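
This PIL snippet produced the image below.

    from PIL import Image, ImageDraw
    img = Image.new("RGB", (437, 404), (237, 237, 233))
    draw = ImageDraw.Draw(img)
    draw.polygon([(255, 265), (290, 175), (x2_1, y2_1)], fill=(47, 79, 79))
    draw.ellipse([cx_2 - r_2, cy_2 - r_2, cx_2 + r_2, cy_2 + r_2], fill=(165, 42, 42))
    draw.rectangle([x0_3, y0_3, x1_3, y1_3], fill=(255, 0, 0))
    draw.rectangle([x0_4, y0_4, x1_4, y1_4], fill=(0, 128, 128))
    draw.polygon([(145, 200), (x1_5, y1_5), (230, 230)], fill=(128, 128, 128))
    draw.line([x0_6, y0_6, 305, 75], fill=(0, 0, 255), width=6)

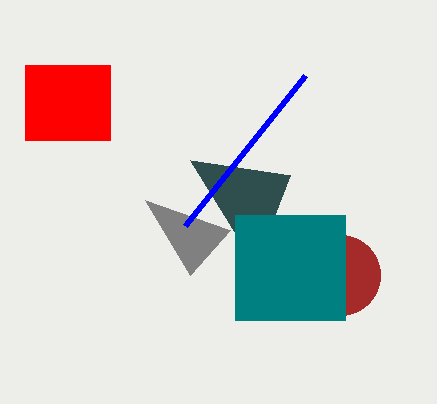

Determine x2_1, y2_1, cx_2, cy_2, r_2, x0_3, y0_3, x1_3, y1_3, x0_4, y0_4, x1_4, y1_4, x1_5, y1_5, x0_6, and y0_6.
x2_1 = 190; y2_1 = 160; cx_2 = 340; cy_2 = 275; r_2 = 40; x0_3 = 25; y0_3 = 65; x1_3 = 110; y1_3 = 140; x0_4 = 235; y0_4 = 215; x1_4 = 345; y1_4 = 320; x1_5 = 190; y1_5 = 275; x0_6 = 185; y0_6 = 225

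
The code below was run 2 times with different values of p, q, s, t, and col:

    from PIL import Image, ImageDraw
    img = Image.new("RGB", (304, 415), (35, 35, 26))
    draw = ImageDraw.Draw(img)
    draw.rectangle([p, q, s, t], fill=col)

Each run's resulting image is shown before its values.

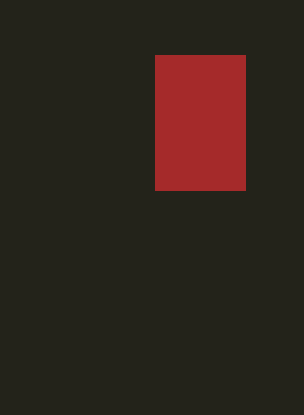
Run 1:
p = 155; q = 55; s = 245; t = 190; col = 'brown'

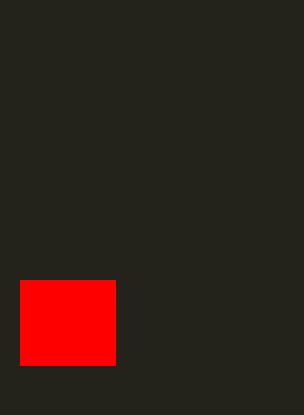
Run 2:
p = 20
q = 280
s = 115
t = 365
col = 'red'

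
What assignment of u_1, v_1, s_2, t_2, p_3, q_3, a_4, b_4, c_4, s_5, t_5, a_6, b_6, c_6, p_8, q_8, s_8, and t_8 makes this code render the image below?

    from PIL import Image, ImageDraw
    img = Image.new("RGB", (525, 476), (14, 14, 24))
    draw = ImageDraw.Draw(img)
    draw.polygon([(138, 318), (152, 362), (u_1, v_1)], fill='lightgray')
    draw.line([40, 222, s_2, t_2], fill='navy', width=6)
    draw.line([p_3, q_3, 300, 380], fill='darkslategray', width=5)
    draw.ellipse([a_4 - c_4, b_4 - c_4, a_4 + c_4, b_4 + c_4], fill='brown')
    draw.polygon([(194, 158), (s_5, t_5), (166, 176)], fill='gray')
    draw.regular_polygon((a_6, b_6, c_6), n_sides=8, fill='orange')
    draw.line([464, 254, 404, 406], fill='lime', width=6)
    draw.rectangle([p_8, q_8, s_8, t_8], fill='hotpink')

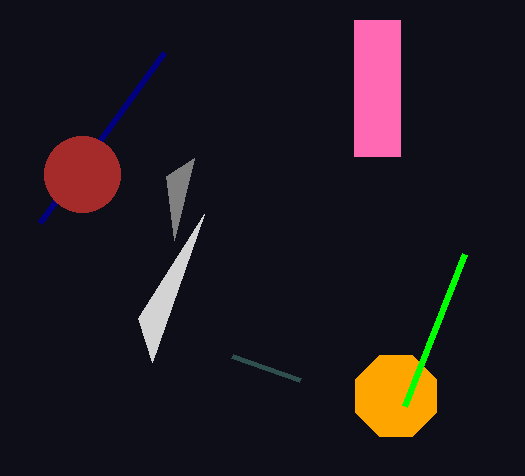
u_1 = 204; v_1 = 214; s_2 = 164; t_2 = 52; p_3 = 232; q_3 = 356; a_4 = 82; b_4 = 174; c_4 = 38; s_5 = 174; t_5 = 240; a_6 = 396; b_6 = 396; c_6 = 44; p_8 = 354; q_8 = 20; s_8 = 400; t_8 = 156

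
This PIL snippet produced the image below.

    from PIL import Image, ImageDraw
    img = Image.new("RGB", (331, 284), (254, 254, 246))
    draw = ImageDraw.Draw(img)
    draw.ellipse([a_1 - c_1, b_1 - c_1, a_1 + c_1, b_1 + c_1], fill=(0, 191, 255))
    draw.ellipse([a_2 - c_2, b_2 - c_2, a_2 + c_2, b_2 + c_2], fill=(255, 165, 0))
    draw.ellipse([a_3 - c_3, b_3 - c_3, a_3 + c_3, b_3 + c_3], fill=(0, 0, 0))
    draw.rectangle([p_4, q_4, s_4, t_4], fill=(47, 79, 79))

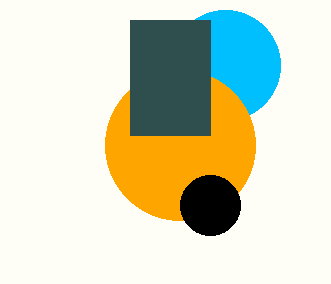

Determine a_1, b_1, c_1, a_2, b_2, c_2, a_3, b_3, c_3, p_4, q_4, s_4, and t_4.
a_1 = 225
b_1 = 65
c_1 = 55
a_2 = 180
b_2 = 145
c_2 = 75
a_3 = 210
b_3 = 205
c_3 = 30
p_4 = 130
q_4 = 20
s_4 = 210
t_4 = 135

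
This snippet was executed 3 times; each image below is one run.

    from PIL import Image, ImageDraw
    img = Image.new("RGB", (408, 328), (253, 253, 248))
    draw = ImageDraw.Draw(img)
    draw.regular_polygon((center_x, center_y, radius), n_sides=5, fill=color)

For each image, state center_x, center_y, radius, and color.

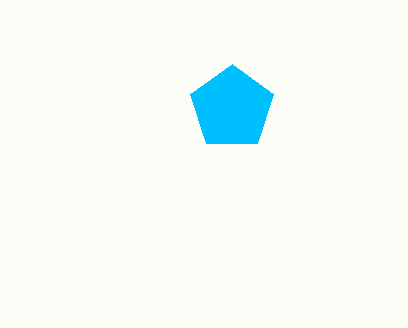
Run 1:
center_x = 232; center_y = 108; radius = 44; color = 'deepskyblue'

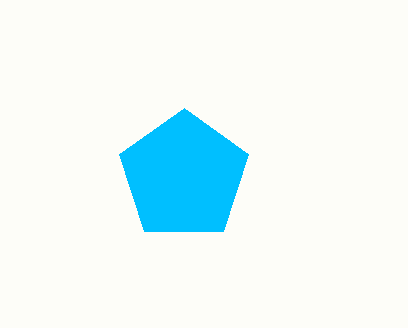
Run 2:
center_x = 184
center_y = 176
radius = 68
color = 'deepskyblue'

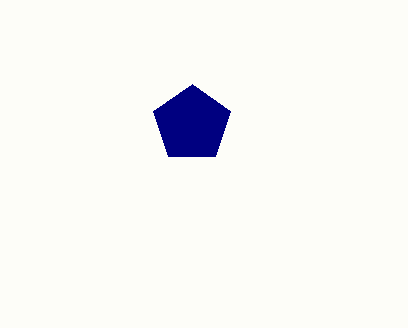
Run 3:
center_x = 192, center_y = 124, radius = 40, color = 'navy'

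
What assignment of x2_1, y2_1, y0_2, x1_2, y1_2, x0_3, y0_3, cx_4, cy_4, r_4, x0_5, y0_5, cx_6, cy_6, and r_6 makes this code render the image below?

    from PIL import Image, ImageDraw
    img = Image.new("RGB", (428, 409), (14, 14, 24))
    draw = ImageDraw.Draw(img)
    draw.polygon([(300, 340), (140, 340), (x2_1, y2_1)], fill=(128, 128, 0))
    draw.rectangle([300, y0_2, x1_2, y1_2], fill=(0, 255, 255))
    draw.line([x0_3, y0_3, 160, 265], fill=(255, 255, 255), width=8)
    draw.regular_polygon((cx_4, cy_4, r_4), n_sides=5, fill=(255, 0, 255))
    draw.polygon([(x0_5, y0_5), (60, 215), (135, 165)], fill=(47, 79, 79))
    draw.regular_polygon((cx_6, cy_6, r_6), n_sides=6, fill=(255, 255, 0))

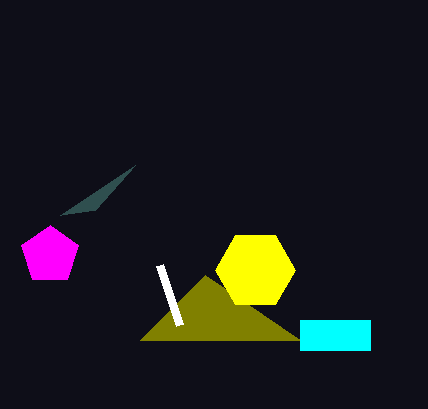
x2_1 = 205, y2_1 = 275, y0_2 = 320, x1_2 = 370, y1_2 = 350, x0_3 = 180, y0_3 = 325, cx_4 = 50, cy_4 = 255, r_4 = 30, x0_5 = 95, y0_5 = 210, cx_6 = 255, cy_6 = 270, r_6 = 40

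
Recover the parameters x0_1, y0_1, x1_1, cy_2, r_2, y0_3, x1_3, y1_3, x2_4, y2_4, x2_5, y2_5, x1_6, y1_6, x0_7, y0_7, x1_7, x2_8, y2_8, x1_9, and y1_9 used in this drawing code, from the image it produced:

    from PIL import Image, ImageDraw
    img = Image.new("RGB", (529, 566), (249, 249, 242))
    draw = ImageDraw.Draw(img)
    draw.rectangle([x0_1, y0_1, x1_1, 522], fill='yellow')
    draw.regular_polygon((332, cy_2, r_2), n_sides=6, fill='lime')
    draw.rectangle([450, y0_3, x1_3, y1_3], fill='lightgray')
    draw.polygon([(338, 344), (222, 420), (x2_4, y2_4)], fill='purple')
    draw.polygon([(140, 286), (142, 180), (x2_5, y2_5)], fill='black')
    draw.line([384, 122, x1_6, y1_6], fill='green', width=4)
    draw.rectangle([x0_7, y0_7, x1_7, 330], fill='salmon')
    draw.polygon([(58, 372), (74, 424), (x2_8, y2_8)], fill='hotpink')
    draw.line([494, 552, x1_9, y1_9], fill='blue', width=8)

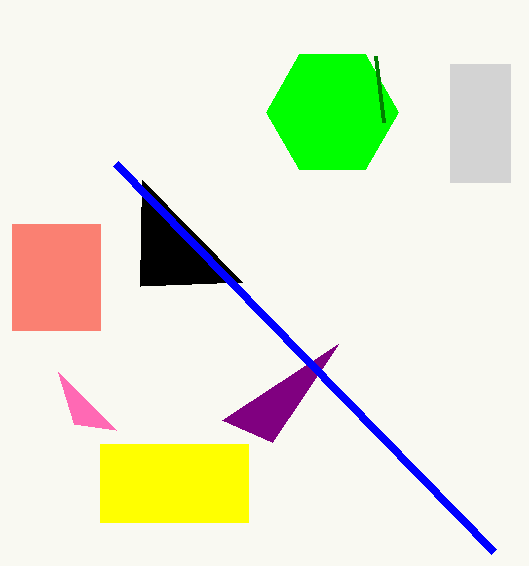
x0_1 = 100
y0_1 = 444
x1_1 = 248
cy_2 = 112
r_2 = 66
y0_3 = 64
x1_3 = 510
y1_3 = 182
x2_4 = 272
y2_4 = 442
x2_5 = 242
y2_5 = 282
x1_6 = 376
y1_6 = 56
x0_7 = 12
y0_7 = 224
x1_7 = 100
x2_8 = 116
y2_8 = 430
x1_9 = 116
y1_9 = 164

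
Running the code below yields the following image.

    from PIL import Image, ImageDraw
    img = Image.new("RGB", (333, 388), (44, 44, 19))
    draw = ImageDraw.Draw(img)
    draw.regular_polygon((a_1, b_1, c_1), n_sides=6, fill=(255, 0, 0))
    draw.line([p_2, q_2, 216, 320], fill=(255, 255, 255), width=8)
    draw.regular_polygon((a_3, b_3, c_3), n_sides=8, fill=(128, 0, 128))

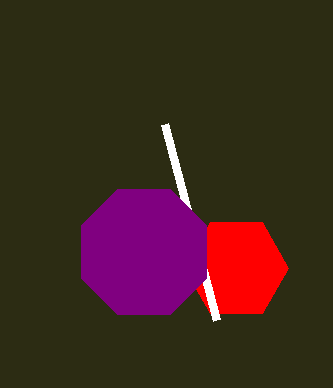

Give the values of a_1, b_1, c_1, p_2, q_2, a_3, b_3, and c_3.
a_1 = 236; b_1 = 268; c_1 = 52; p_2 = 164; q_2 = 124; a_3 = 144; b_3 = 252; c_3 = 68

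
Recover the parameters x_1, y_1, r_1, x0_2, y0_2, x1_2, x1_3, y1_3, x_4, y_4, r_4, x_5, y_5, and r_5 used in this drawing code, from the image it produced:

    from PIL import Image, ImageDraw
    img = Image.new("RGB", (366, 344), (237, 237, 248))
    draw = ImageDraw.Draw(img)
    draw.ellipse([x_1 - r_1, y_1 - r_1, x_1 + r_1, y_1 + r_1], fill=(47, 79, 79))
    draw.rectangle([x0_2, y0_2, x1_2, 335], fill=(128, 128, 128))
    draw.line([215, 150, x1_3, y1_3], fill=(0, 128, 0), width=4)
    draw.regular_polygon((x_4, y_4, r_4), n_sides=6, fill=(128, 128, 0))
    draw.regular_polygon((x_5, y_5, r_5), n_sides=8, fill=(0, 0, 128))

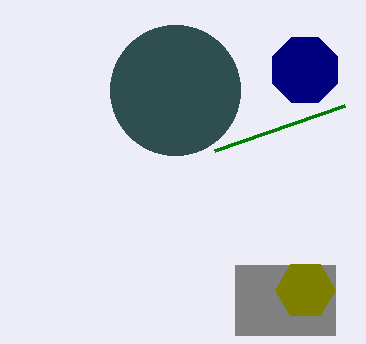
x_1 = 175; y_1 = 90; r_1 = 65; x0_2 = 235; y0_2 = 265; x1_2 = 335; x1_3 = 345; y1_3 = 105; x_4 = 305; y_4 = 290; r_4 = 30; x_5 = 305; y_5 = 70; r_5 = 35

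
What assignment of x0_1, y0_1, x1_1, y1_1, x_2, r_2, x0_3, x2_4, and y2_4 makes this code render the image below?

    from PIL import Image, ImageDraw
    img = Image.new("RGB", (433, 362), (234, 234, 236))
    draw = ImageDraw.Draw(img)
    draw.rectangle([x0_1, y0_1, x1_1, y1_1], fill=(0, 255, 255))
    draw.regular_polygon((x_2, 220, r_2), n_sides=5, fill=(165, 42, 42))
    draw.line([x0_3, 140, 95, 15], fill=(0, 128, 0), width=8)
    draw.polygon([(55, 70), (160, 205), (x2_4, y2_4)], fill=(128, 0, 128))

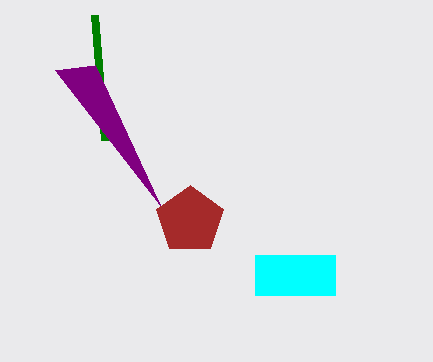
x0_1 = 255; y0_1 = 255; x1_1 = 335; y1_1 = 295; x_2 = 190; r_2 = 35; x0_3 = 105; x2_4 = 95; y2_4 = 65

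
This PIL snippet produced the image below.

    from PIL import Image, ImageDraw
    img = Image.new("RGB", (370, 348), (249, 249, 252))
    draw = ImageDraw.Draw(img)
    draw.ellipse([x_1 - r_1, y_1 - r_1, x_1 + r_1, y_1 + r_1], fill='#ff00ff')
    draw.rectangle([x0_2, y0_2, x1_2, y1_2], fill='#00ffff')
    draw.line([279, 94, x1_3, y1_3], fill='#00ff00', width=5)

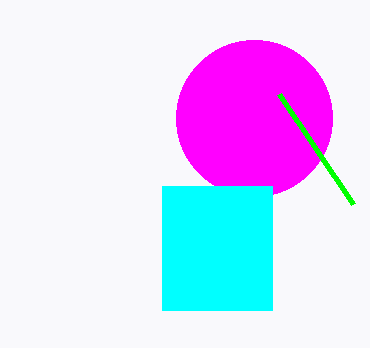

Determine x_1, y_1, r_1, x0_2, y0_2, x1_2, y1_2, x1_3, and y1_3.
x_1 = 254; y_1 = 118; r_1 = 78; x0_2 = 162; y0_2 = 186; x1_2 = 272; y1_2 = 310; x1_3 = 353; y1_3 = 204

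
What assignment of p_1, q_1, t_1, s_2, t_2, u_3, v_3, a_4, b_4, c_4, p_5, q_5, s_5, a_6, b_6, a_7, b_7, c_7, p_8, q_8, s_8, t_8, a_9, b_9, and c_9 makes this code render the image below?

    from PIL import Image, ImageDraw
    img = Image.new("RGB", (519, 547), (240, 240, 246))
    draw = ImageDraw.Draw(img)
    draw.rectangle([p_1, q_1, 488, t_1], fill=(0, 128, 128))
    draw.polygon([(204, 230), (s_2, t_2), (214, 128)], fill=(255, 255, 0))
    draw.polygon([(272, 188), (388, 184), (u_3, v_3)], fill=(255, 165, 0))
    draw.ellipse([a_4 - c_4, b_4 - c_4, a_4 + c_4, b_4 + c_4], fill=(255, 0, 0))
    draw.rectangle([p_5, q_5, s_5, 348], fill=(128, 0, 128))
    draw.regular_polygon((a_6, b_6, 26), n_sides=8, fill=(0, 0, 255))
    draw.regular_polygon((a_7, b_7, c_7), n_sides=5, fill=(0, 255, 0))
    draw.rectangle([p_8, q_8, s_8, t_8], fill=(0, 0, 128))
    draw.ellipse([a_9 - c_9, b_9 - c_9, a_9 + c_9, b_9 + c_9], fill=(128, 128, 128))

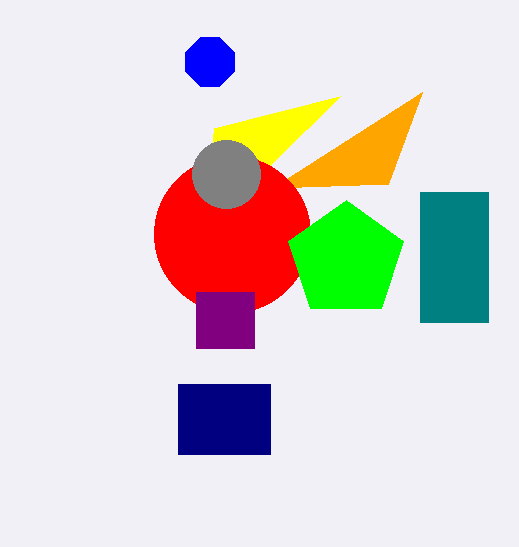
p_1 = 420, q_1 = 192, t_1 = 322, s_2 = 340, t_2 = 96, u_3 = 422, v_3 = 92, a_4 = 232, b_4 = 234, c_4 = 78, p_5 = 196, q_5 = 292, s_5 = 254, a_6 = 210, b_6 = 62, a_7 = 346, b_7 = 260, c_7 = 60, p_8 = 178, q_8 = 384, s_8 = 270, t_8 = 454, a_9 = 226, b_9 = 174, c_9 = 34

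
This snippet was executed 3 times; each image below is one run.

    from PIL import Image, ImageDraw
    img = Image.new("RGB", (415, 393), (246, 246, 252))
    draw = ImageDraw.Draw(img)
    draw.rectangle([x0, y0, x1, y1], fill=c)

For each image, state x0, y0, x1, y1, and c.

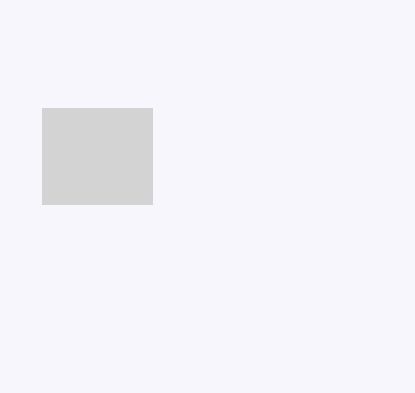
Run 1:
x0 = 42, y0 = 108, x1 = 152, y1 = 204, c = 'lightgray'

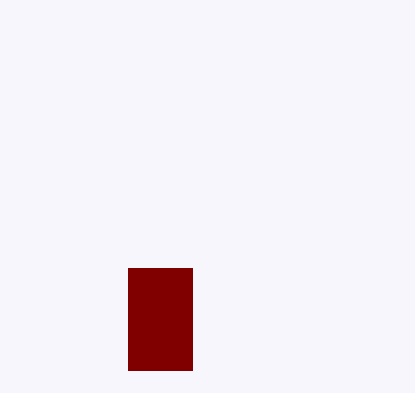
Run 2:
x0 = 128
y0 = 268
x1 = 192
y1 = 370
c = 'maroon'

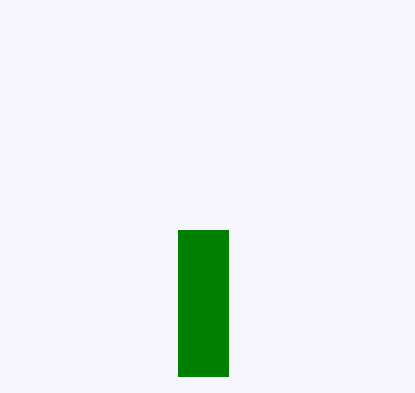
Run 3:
x0 = 178; y0 = 230; x1 = 228; y1 = 376; c = 'green'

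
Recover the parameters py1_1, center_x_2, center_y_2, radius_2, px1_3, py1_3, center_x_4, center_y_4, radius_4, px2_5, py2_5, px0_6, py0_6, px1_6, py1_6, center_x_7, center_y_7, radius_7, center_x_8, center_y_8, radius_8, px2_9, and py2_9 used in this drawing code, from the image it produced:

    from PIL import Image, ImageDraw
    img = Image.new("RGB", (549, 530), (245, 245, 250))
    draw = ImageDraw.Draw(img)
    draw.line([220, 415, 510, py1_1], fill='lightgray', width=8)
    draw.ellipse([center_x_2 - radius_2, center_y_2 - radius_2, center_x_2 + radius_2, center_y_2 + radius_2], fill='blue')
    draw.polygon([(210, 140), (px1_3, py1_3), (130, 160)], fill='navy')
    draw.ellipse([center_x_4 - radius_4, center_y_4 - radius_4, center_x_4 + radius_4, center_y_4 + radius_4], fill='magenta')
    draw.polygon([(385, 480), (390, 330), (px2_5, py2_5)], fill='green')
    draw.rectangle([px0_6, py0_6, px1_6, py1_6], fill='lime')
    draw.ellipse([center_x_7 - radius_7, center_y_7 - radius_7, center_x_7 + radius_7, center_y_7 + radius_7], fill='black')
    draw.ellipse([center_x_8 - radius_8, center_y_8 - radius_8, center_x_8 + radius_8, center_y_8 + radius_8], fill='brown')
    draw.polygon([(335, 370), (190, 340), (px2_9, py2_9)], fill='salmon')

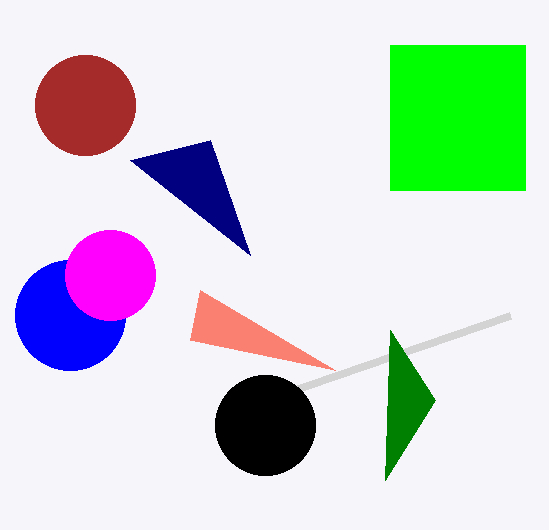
py1_1 = 315; center_x_2 = 70; center_y_2 = 315; radius_2 = 55; px1_3 = 250; py1_3 = 255; center_x_4 = 110; center_y_4 = 275; radius_4 = 45; px2_5 = 435; py2_5 = 400; px0_6 = 390; py0_6 = 45; px1_6 = 525; py1_6 = 190; center_x_7 = 265; center_y_7 = 425; radius_7 = 50; center_x_8 = 85; center_y_8 = 105; radius_8 = 50; px2_9 = 200; py2_9 = 290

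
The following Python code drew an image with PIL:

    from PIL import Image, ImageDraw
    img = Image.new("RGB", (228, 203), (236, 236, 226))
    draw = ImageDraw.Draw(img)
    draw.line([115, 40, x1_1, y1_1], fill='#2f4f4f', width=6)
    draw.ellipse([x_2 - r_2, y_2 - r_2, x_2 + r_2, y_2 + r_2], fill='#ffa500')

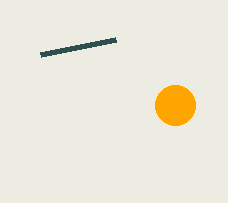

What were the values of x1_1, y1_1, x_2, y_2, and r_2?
x1_1 = 40; y1_1 = 55; x_2 = 175; y_2 = 105; r_2 = 20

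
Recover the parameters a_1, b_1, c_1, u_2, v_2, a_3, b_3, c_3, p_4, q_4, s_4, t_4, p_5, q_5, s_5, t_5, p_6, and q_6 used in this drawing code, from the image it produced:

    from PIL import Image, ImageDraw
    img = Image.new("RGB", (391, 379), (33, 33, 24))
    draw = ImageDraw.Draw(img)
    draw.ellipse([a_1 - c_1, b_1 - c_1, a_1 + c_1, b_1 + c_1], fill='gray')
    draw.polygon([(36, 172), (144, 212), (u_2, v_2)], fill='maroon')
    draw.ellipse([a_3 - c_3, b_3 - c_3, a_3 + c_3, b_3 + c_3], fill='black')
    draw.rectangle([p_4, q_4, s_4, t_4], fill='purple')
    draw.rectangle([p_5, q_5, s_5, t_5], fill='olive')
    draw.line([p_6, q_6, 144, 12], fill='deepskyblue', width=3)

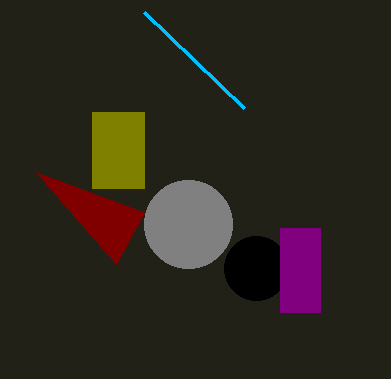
a_1 = 188; b_1 = 224; c_1 = 44; u_2 = 116; v_2 = 264; a_3 = 256; b_3 = 268; c_3 = 32; p_4 = 280; q_4 = 228; s_4 = 320; t_4 = 312; p_5 = 92; q_5 = 112; s_5 = 144; t_5 = 188; p_6 = 244; q_6 = 108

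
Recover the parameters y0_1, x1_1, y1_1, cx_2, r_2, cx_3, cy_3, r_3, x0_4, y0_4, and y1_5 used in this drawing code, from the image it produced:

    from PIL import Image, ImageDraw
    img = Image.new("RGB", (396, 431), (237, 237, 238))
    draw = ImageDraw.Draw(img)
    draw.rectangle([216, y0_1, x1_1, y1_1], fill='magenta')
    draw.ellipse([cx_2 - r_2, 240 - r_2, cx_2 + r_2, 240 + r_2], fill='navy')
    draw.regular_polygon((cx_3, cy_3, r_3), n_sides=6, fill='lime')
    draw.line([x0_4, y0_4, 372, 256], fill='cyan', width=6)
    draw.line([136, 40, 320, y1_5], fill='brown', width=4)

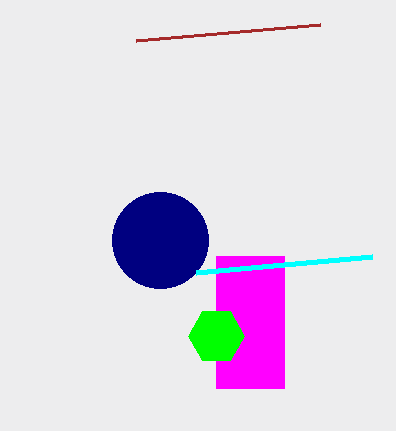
y0_1 = 256, x1_1 = 284, y1_1 = 388, cx_2 = 160, r_2 = 48, cx_3 = 216, cy_3 = 336, r_3 = 28, x0_4 = 196, y0_4 = 272, y1_5 = 24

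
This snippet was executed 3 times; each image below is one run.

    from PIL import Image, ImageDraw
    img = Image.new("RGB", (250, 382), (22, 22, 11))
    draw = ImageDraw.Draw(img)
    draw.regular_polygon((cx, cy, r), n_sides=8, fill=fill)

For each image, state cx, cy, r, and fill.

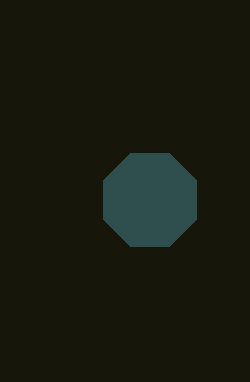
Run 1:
cx = 150, cy = 200, r = 50, fill = 'darkslategray'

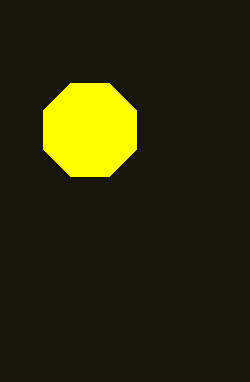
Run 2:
cx = 90, cy = 130, r = 50, fill = 'yellow'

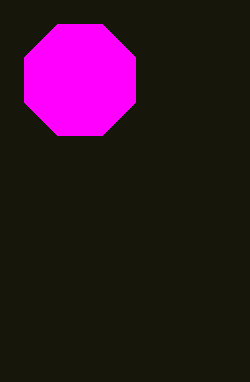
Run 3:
cx = 80
cy = 80
r = 60
fill = 'magenta'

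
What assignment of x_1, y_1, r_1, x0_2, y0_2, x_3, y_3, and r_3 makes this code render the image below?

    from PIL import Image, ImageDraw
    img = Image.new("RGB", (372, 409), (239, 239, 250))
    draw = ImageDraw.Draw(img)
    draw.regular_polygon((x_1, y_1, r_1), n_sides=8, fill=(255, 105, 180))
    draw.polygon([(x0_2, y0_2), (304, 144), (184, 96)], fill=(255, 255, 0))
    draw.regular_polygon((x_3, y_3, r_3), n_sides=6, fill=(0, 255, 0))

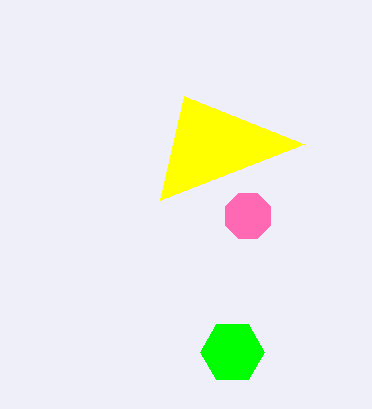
x_1 = 248
y_1 = 216
r_1 = 24
x0_2 = 160
y0_2 = 200
x_3 = 232
y_3 = 352
r_3 = 32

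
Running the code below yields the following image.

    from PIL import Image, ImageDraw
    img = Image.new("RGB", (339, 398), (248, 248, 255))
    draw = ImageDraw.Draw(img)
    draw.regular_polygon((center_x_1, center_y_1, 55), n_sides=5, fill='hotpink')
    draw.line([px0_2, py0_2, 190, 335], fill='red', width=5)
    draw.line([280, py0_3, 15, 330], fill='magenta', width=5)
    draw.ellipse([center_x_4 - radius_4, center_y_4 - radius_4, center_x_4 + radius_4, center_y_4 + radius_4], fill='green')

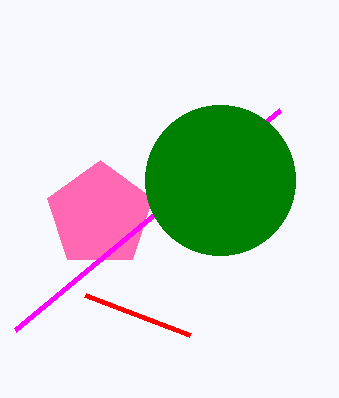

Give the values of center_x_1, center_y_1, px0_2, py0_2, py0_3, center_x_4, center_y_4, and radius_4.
center_x_1 = 100
center_y_1 = 215
px0_2 = 85
py0_2 = 295
py0_3 = 110
center_x_4 = 220
center_y_4 = 180
radius_4 = 75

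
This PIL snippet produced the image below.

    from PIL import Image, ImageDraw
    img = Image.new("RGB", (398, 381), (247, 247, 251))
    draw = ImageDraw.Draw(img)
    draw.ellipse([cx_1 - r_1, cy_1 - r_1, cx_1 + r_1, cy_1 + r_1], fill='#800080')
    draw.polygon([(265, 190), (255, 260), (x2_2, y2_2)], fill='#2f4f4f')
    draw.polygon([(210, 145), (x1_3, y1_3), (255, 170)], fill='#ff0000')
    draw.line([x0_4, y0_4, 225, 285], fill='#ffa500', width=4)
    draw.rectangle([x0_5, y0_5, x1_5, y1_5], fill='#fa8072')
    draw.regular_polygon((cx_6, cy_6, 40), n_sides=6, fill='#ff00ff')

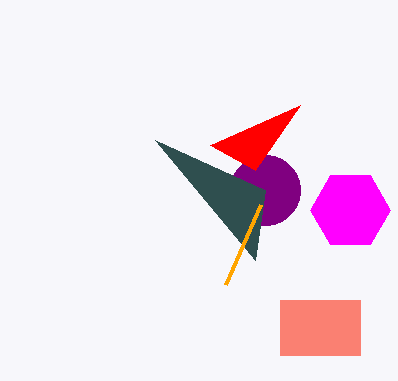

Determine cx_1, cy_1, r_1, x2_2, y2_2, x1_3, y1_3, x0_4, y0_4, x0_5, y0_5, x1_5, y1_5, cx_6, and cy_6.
cx_1 = 265; cy_1 = 190; r_1 = 35; x2_2 = 155; y2_2 = 140; x1_3 = 300; y1_3 = 105; x0_4 = 260; y0_4 = 205; x0_5 = 280; y0_5 = 300; x1_5 = 360; y1_5 = 355; cx_6 = 350; cy_6 = 210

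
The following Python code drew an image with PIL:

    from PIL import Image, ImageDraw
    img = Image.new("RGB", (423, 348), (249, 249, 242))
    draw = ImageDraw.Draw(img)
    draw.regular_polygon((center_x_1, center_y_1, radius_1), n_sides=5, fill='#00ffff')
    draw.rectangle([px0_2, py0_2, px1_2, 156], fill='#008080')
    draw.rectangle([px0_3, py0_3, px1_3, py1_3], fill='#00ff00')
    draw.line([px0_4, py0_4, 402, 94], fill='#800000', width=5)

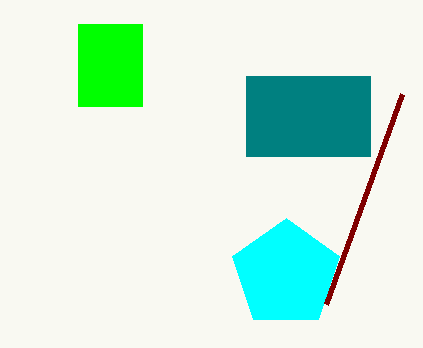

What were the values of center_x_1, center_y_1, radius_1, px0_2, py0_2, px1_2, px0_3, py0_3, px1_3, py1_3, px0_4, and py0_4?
center_x_1 = 286
center_y_1 = 274
radius_1 = 56
px0_2 = 246
py0_2 = 76
px1_2 = 370
px0_3 = 78
py0_3 = 24
px1_3 = 142
py1_3 = 106
px0_4 = 326
py0_4 = 304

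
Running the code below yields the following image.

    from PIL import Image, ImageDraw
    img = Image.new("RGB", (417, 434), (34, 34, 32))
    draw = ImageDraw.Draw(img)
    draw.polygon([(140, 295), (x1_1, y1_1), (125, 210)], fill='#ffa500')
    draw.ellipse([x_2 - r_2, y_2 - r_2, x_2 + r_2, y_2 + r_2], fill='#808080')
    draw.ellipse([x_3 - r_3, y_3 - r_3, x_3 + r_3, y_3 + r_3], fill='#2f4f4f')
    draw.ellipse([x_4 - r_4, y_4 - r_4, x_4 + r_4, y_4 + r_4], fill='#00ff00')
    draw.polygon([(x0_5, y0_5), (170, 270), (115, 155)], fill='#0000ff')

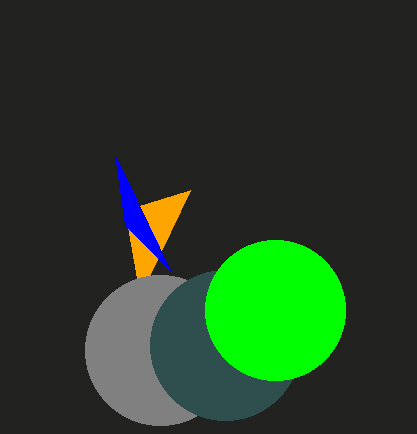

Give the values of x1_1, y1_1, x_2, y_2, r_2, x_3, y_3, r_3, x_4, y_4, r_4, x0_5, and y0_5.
x1_1 = 190; y1_1 = 190; x_2 = 160; y_2 = 350; r_2 = 75; x_3 = 225; y_3 = 345; r_3 = 75; x_4 = 275; y_4 = 310; r_4 = 70; x0_5 = 125; y0_5 = 225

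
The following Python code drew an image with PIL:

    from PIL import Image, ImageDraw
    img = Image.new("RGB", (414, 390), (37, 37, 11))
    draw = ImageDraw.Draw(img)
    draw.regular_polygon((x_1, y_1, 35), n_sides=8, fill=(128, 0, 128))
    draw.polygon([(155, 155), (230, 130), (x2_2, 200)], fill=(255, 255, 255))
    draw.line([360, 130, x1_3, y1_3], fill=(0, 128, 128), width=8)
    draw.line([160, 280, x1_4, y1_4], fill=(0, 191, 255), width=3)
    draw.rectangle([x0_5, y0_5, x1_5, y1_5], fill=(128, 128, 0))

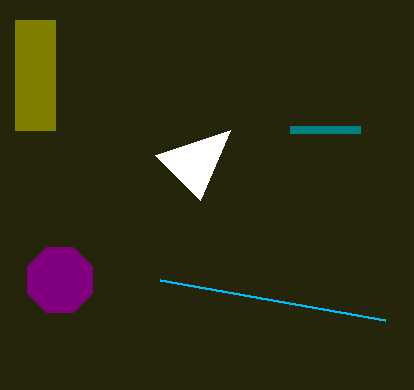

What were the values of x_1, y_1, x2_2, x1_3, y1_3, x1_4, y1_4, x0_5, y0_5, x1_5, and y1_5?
x_1 = 60; y_1 = 280; x2_2 = 200; x1_3 = 290; y1_3 = 130; x1_4 = 385; y1_4 = 320; x0_5 = 15; y0_5 = 20; x1_5 = 55; y1_5 = 130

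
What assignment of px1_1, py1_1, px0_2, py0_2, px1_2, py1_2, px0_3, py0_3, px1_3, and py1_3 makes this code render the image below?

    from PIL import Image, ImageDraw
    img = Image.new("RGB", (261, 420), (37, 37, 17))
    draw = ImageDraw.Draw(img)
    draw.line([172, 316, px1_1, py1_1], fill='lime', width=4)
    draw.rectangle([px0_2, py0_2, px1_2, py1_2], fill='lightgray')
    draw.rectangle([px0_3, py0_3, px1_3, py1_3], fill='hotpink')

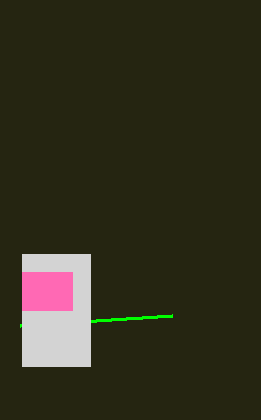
px1_1 = 20
py1_1 = 326
px0_2 = 22
py0_2 = 254
px1_2 = 90
py1_2 = 366
px0_3 = 22
py0_3 = 272
px1_3 = 72
py1_3 = 310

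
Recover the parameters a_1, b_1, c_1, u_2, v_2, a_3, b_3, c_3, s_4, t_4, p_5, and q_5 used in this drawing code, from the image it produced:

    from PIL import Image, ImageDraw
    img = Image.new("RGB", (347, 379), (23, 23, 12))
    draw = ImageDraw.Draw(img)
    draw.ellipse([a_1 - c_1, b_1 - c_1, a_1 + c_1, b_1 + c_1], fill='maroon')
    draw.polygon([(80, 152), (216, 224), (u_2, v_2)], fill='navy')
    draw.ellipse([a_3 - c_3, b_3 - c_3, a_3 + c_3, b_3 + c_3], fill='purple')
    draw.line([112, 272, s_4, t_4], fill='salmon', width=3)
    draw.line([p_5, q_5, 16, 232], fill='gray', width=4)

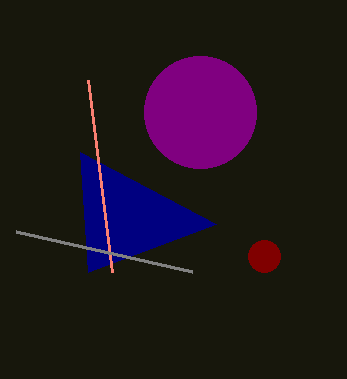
a_1 = 264; b_1 = 256; c_1 = 16; u_2 = 88; v_2 = 272; a_3 = 200; b_3 = 112; c_3 = 56; s_4 = 88; t_4 = 80; p_5 = 192; q_5 = 272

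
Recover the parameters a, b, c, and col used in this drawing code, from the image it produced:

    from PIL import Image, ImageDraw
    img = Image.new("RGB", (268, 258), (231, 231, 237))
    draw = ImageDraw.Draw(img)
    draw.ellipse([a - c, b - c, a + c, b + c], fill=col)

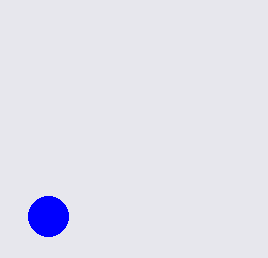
a = 48
b = 216
c = 20
col = 'blue'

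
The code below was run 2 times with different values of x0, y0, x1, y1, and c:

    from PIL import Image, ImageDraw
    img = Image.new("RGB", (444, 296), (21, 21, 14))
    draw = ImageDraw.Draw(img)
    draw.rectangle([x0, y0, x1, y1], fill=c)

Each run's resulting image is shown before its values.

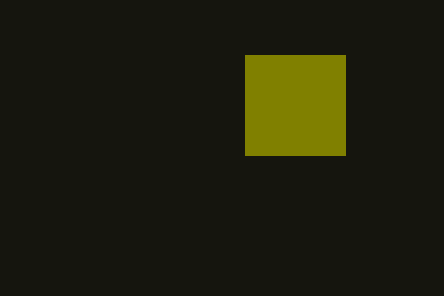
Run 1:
x0 = 245; y0 = 55; x1 = 345; y1 = 155; c = 'olive'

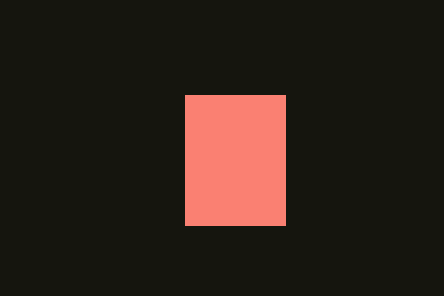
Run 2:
x0 = 185; y0 = 95; x1 = 285; y1 = 225; c = 'salmon'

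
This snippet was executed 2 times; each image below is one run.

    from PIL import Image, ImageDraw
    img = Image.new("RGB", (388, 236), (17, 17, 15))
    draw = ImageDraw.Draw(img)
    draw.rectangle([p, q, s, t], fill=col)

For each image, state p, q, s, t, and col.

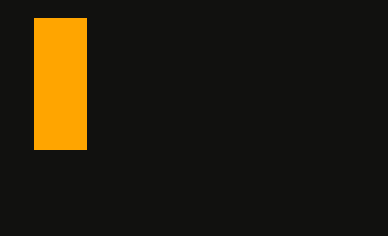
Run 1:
p = 34
q = 18
s = 86
t = 149
col = 'orange'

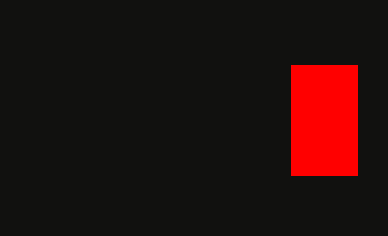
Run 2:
p = 291, q = 65, s = 357, t = 175, col = 'red'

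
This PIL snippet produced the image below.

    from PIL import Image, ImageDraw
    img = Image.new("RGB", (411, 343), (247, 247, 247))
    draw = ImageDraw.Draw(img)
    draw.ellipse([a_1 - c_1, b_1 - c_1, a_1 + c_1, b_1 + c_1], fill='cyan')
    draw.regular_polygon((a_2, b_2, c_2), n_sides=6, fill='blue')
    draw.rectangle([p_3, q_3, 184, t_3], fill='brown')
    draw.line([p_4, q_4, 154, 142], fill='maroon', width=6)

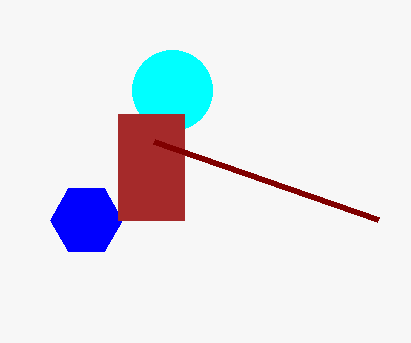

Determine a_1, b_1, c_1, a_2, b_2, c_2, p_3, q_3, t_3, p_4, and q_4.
a_1 = 172
b_1 = 90
c_1 = 40
a_2 = 86
b_2 = 220
c_2 = 36
p_3 = 118
q_3 = 114
t_3 = 220
p_4 = 378
q_4 = 220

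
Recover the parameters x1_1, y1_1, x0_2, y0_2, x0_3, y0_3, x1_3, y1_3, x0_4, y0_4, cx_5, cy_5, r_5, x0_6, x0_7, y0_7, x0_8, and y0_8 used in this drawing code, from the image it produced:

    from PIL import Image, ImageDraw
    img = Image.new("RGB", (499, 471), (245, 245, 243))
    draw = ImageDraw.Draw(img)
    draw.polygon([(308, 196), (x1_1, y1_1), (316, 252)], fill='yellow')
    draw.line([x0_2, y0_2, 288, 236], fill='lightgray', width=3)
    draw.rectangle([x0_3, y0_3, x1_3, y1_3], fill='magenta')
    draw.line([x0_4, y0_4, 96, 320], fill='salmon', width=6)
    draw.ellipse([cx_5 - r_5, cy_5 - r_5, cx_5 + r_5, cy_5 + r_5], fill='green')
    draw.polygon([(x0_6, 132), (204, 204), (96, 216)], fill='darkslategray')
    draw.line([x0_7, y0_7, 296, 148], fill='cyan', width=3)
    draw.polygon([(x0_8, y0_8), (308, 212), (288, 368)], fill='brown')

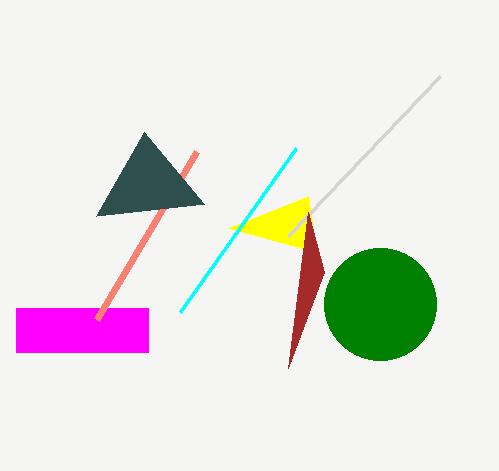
x1_1 = 228; y1_1 = 228; x0_2 = 440; y0_2 = 76; x0_3 = 16; y0_3 = 308; x1_3 = 148; y1_3 = 352; x0_4 = 196; y0_4 = 152; cx_5 = 380; cy_5 = 304; r_5 = 56; x0_6 = 144; x0_7 = 180; y0_7 = 312; x0_8 = 324; y0_8 = 272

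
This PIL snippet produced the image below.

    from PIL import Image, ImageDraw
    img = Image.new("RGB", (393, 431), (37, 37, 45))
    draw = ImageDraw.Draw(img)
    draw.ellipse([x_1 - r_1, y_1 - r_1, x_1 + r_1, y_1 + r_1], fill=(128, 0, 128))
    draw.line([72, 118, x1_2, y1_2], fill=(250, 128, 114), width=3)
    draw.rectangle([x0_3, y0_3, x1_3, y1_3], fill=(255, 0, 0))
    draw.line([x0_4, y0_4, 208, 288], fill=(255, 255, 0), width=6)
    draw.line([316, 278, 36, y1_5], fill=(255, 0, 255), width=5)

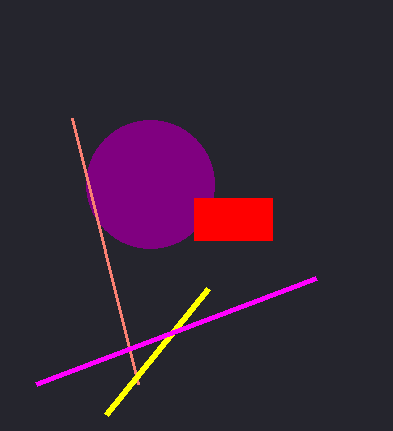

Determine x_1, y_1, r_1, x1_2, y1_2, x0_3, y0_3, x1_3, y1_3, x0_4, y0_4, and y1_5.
x_1 = 150
y_1 = 184
r_1 = 64
x1_2 = 138
y1_2 = 384
x0_3 = 194
y0_3 = 198
x1_3 = 272
y1_3 = 240
x0_4 = 106
y0_4 = 414
y1_5 = 384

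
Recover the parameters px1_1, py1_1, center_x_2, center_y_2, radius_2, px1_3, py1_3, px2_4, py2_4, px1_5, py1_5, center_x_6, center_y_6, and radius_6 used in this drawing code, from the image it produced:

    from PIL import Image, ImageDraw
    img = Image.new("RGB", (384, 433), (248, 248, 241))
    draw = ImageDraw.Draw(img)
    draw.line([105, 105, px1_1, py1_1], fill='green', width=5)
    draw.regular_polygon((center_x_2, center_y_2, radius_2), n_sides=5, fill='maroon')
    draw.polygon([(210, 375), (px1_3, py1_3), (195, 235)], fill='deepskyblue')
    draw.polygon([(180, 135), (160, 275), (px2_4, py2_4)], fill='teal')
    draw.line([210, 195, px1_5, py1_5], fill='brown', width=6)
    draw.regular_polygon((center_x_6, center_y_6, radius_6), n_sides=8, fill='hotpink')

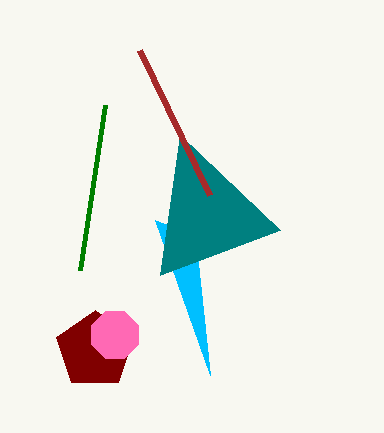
px1_1 = 80
py1_1 = 270
center_x_2 = 95
center_y_2 = 350
radius_2 = 40
px1_3 = 155
py1_3 = 220
px2_4 = 280
py2_4 = 230
px1_5 = 140
py1_5 = 50
center_x_6 = 115
center_y_6 = 335
radius_6 = 25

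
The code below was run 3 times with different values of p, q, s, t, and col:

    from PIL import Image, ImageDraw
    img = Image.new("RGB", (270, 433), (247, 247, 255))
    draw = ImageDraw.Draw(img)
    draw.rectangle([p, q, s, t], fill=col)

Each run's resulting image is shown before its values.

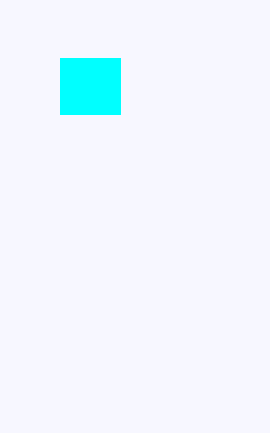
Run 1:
p = 60, q = 58, s = 120, t = 114, col = 'cyan'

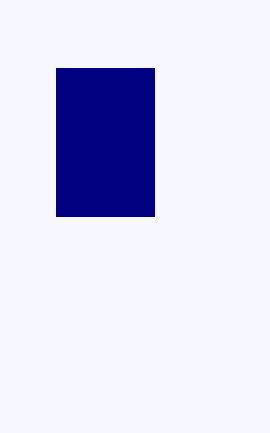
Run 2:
p = 56
q = 68
s = 154
t = 216
col = 'navy'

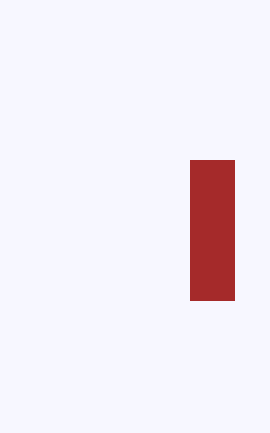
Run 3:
p = 190
q = 160
s = 234
t = 300
col = 'brown'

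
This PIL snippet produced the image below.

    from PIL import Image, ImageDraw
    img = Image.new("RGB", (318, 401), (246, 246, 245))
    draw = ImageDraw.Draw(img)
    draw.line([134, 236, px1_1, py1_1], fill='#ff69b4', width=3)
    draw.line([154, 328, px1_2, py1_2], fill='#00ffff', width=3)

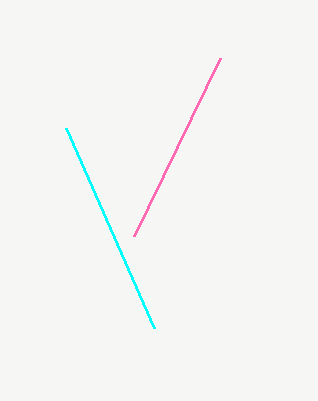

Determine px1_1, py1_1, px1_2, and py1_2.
px1_1 = 220; py1_1 = 58; px1_2 = 66; py1_2 = 128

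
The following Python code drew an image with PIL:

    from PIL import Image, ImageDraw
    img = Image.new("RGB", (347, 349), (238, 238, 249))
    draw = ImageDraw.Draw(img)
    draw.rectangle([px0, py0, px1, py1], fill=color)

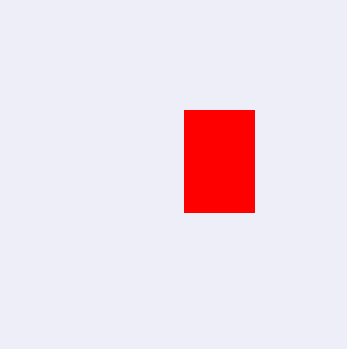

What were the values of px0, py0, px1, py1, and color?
px0 = 184
py0 = 110
px1 = 254
py1 = 212
color = 'red'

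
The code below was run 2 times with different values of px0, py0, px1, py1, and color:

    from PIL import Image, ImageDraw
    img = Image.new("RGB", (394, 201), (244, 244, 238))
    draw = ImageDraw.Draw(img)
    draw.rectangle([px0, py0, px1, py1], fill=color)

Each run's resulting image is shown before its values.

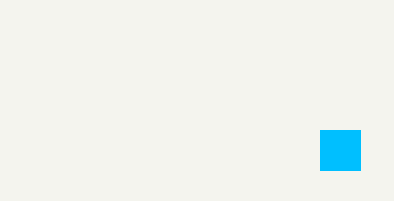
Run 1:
px0 = 320, py0 = 130, px1 = 360, py1 = 170, color = 'deepskyblue'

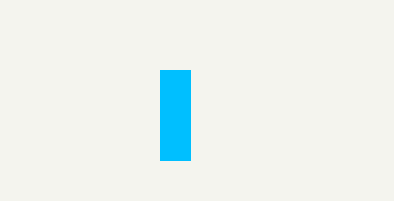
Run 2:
px0 = 160
py0 = 70
px1 = 190
py1 = 160
color = 'deepskyblue'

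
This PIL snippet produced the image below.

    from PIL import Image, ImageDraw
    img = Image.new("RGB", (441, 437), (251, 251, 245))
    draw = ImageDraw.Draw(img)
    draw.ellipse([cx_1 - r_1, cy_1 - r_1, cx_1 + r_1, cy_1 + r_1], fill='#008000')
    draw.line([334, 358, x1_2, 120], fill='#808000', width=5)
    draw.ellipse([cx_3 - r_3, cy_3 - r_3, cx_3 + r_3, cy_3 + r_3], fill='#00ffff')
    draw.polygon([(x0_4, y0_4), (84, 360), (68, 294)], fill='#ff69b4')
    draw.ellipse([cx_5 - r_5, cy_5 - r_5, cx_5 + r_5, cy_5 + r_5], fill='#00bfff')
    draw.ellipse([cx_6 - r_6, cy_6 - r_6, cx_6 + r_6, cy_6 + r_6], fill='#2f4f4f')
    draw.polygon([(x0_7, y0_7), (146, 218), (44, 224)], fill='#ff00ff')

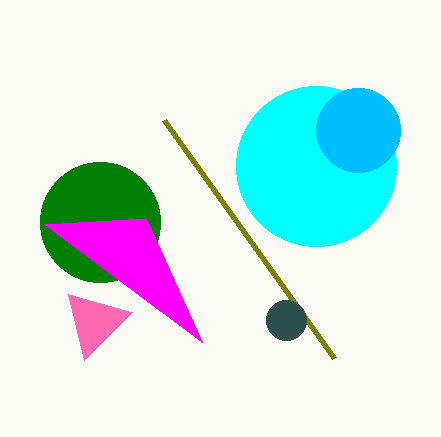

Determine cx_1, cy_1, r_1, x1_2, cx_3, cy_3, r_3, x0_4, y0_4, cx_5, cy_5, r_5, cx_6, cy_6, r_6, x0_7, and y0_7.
cx_1 = 100; cy_1 = 222; r_1 = 60; x1_2 = 164; cx_3 = 316; cy_3 = 166; r_3 = 80; x0_4 = 132; y0_4 = 312; cx_5 = 358; cy_5 = 130; r_5 = 42; cx_6 = 286; cy_6 = 320; r_6 = 20; x0_7 = 202; y0_7 = 342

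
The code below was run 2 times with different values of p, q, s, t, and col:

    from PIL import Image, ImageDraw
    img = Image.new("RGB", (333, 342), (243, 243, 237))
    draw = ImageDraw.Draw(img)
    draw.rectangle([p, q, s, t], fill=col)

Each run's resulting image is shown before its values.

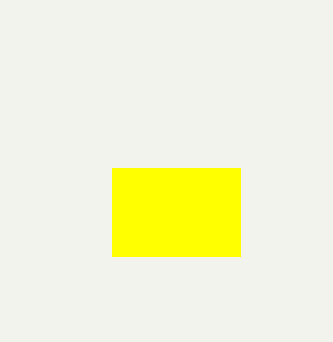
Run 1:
p = 112
q = 168
s = 240
t = 256
col = 'yellow'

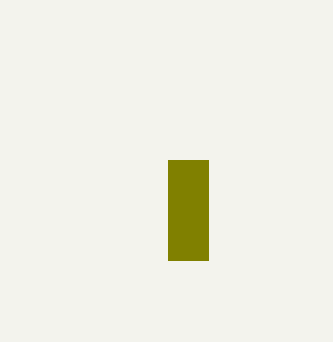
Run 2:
p = 168, q = 160, s = 208, t = 260, col = 'olive'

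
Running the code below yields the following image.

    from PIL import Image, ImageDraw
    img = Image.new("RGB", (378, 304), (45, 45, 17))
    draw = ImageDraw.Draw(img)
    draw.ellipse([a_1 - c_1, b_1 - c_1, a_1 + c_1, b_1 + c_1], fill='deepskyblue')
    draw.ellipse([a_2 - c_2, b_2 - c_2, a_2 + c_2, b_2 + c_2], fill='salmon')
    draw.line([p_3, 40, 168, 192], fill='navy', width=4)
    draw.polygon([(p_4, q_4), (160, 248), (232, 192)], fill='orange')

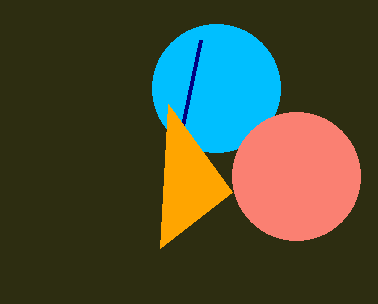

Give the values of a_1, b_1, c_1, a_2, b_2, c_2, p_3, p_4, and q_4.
a_1 = 216, b_1 = 88, c_1 = 64, a_2 = 296, b_2 = 176, c_2 = 64, p_3 = 200, p_4 = 168, q_4 = 104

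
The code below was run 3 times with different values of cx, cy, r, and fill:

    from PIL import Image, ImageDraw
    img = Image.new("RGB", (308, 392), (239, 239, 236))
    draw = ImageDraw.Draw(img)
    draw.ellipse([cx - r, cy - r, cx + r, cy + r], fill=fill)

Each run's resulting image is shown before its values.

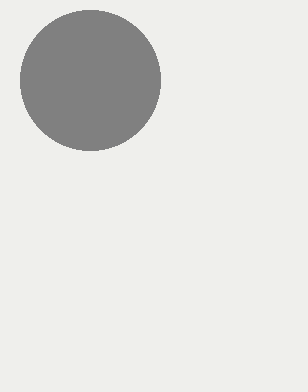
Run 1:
cx = 90
cy = 80
r = 70
fill = 'gray'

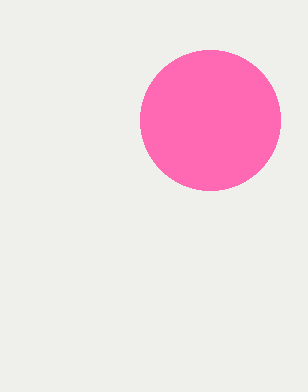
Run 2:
cx = 210; cy = 120; r = 70; fill = 'hotpink'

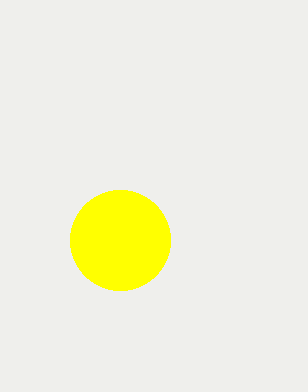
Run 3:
cx = 120, cy = 240, r = 50, fill = 'yellow'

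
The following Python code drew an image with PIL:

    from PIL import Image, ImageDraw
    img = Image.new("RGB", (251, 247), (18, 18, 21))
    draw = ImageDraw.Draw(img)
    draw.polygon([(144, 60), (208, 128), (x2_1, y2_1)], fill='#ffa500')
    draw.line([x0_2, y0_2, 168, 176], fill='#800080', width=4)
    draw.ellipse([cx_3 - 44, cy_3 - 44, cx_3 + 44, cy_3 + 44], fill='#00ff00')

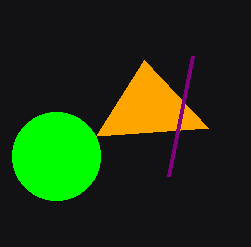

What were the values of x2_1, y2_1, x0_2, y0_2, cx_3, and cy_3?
x2_1 = 96, y2_1 = 136, x0_2 = 192, y0_2 = 56, cx_3 = 56, cy_3 = 156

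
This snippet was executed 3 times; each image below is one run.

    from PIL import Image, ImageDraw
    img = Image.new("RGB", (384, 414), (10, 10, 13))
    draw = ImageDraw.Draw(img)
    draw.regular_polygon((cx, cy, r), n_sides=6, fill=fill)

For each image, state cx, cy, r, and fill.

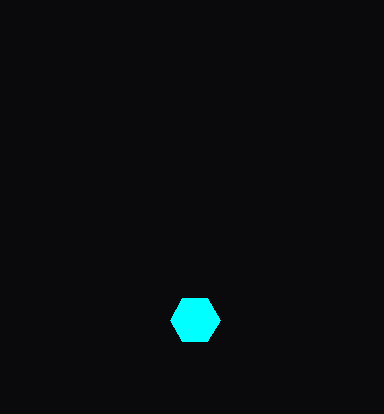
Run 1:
cx = 195; cy = 320; r = 25; fill = 'cyan'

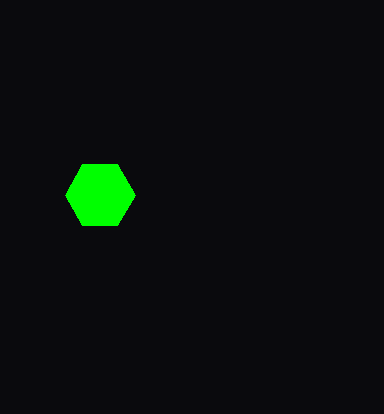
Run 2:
cx = 100; cy = 195; r = 35; fill = 'lime'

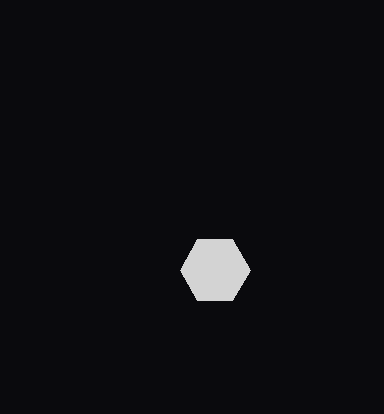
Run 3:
cx = 215; cy = 270; r = 35; fill = 'lightgray'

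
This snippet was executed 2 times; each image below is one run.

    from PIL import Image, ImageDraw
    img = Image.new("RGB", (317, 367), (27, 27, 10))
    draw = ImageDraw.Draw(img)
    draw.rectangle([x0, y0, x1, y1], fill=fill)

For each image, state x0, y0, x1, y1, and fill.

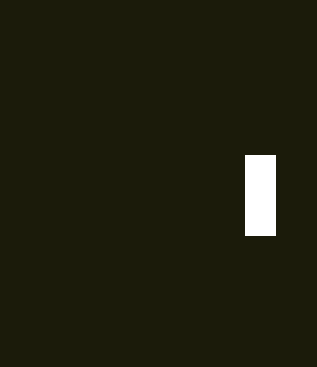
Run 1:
x0 = 245
y0 = 155
x1 = 275
y1 = 235
fill = 'white'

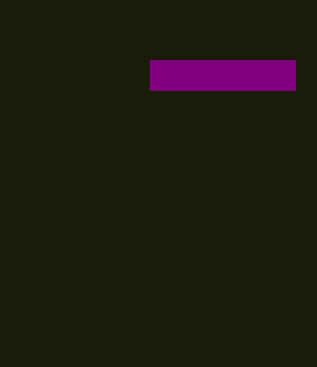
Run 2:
x0 = 150
y0 = 60
x1 = 295
y1 = 90
fill = 'purple'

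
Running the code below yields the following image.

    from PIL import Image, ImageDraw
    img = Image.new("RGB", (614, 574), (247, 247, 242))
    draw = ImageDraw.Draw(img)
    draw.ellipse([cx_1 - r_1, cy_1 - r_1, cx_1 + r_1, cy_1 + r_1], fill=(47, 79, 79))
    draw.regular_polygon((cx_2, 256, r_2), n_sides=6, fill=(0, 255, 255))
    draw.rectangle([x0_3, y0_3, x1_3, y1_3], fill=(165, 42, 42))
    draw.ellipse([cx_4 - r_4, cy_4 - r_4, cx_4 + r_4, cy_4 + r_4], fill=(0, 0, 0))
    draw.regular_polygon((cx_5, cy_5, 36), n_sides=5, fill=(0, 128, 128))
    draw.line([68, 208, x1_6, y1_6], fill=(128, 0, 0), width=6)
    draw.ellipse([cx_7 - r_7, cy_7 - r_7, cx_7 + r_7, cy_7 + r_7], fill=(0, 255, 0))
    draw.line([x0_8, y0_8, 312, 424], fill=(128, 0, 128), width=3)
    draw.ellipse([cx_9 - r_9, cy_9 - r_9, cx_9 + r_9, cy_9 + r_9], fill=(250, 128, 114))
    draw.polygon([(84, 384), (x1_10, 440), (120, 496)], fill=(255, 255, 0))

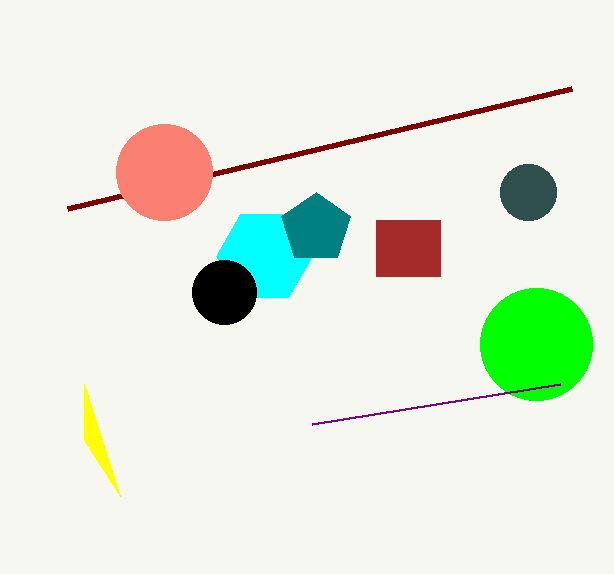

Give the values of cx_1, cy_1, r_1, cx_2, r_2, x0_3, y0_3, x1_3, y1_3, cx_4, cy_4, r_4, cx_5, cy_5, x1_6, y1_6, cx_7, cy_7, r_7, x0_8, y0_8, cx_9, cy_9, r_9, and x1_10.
cx_1 = 528; cy_1 = 192; r_1 = 28; cx_2 = 264; r_2 = 48; x0_3 = 376; y0_3 = 220; x1_3 = 440; y1_3 = 276; cx_4 = 224; cy_4 = 292; r_4 = 32; cx_5 = 316; cy_5 = 228; x1_6 = 572; y1_6 = 88; cx_7 = 536; cy_7 = 344; r_7 = 56; x0_8 = 560; y0_8 = 384; cx_9 = 164; cy_9 = 172; r_9 = 48; x1_10 = 84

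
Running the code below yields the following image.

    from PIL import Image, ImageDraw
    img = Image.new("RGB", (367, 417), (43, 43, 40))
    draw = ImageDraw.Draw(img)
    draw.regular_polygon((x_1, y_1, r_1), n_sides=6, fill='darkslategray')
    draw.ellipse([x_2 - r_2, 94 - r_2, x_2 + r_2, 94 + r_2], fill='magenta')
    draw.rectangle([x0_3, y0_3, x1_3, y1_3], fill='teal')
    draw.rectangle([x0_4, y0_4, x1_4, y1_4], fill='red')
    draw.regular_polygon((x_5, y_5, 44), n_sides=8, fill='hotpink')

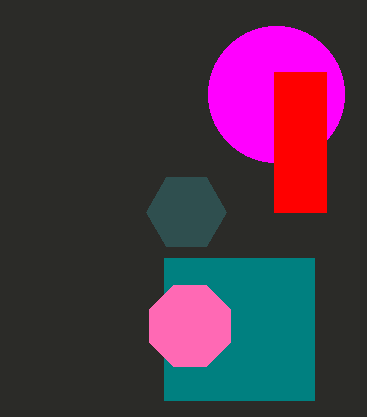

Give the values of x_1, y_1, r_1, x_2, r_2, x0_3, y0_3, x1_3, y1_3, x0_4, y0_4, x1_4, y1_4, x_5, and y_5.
x_1 = 186
y_1 = 212
r_1 = 40
x_2 = 276
r_2 = 68
x0_3 = 164
y0_3 = 258
x1_3 = 314
y1_3 = 400
x0_4 = 274
y0_4 = 72
x1_4 = 326
y1_4 = 212
x_5 = 190
y_5 = 326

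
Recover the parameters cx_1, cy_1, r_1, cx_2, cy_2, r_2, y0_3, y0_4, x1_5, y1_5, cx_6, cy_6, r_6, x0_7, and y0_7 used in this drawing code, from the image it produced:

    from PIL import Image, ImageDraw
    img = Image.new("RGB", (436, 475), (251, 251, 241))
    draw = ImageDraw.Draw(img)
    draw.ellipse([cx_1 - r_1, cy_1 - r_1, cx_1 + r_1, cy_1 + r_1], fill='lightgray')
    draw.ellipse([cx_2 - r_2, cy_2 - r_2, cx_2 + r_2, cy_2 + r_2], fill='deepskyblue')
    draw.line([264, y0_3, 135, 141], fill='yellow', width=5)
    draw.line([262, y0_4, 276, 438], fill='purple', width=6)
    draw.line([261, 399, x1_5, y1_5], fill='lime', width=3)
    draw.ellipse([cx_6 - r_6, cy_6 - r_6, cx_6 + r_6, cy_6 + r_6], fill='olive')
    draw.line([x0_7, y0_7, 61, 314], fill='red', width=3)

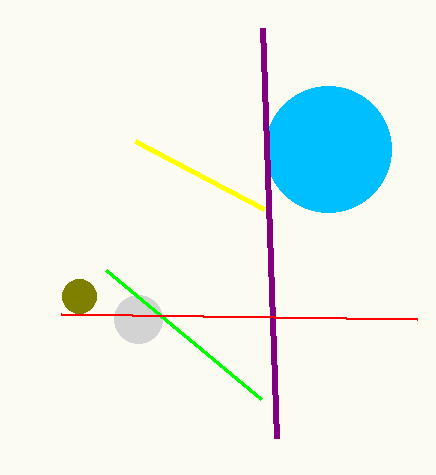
cx_1 = 138
cy_1 = 319
r_1 = 24
cx_2 = 328
cy_2 = 149
r_2 = 63
y0_3 = 209
y0_4 = 28
x1_5 = 106
y1_5 = 270
cx_6 = 79
cy_6 = 296
r_6 = 17
x0_7 = 417
y0_7 = 319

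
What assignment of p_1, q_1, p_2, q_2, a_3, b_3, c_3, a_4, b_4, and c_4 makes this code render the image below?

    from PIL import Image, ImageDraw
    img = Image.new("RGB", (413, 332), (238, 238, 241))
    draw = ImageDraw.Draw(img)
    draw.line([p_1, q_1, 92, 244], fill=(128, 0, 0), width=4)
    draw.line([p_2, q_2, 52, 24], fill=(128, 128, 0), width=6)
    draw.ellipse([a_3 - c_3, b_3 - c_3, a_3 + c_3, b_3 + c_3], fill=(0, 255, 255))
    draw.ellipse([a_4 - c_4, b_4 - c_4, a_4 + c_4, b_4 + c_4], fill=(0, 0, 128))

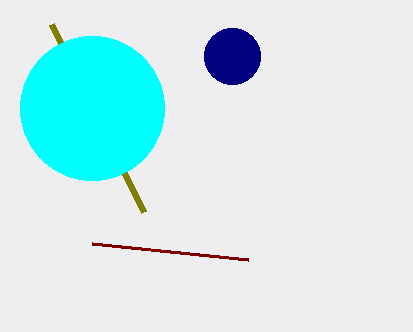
p_1 = 248, q_1 = 260, p_2 = 144, q_2 = 212, a_3 = 92, b_3 = 108, c_3 = 72, a_4 = 232, b_4 = 56, c_4 = 28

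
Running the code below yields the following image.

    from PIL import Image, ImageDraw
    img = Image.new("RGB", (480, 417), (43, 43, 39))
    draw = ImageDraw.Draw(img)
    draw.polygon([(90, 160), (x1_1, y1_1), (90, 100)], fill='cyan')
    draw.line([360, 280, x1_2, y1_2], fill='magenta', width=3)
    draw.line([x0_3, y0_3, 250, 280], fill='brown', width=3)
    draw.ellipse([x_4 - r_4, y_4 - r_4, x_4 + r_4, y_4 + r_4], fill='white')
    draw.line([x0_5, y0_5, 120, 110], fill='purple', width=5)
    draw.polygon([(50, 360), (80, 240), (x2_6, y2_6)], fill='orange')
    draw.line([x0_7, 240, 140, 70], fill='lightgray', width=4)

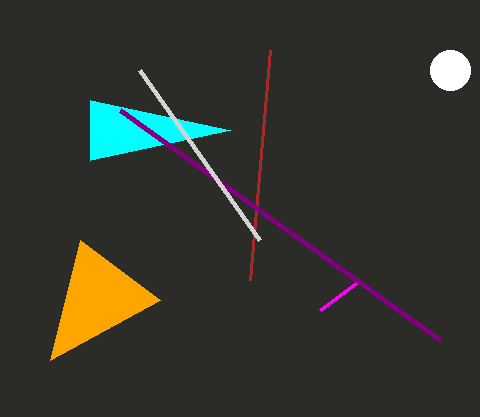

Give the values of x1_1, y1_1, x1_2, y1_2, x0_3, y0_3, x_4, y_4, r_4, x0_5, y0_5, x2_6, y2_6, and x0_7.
x1_1 = 230
y1_1 = 130
x1_2 = 320
y1_2 = 310
x0_3 = 270
y0_3 = 50
x_4 = 450
y_4 = 70
r_4 = 20
x0_5 = 440
y0_5 = 340
x2_6 = 160
y2_6 = 300
x0_7 = 260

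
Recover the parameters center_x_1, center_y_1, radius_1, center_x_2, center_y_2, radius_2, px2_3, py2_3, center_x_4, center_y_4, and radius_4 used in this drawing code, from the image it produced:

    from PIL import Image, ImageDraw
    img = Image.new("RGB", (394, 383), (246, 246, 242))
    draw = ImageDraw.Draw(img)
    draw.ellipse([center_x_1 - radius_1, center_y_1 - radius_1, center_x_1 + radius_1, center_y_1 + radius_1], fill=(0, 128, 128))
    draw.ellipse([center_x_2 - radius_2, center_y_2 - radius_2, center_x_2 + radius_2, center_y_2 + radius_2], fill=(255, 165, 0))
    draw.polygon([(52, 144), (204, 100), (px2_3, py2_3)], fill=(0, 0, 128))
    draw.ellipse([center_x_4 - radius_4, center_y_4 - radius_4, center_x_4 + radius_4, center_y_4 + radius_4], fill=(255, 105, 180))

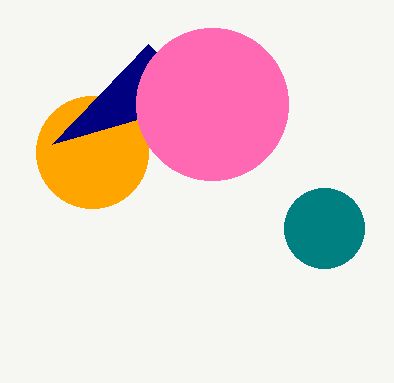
center_x_1 = 324, center_y_1 = 228, radius_1 = 40, center_x_2 = 92, center_y_2 = 152, radius_2 = 56, px2_3 = 148, py2_3 = 44, center_x_4 = 212, center_y_4 = 104, radius_4 = 76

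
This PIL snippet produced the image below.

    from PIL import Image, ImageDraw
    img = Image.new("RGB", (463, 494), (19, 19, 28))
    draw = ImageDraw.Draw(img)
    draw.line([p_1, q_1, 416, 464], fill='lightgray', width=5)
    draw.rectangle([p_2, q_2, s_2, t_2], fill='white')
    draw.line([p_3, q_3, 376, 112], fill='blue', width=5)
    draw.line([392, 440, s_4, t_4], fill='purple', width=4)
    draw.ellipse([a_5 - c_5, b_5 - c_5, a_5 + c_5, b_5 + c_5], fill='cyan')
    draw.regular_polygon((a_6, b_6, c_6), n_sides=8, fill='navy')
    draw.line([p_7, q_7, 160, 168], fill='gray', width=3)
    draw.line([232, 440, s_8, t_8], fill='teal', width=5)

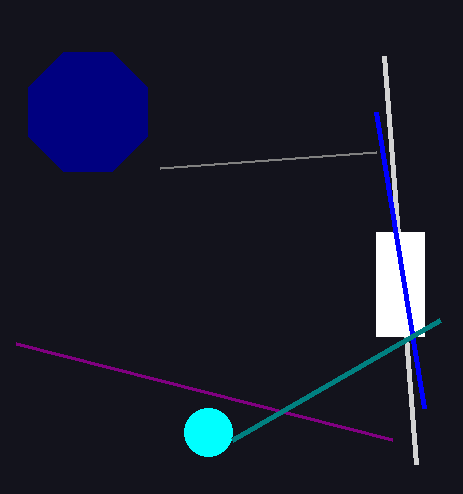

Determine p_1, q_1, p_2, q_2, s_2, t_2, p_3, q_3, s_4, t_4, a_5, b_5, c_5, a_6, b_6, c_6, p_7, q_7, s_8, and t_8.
p_1 = 384, q_1 = 56, p_2 = 376, q_2 = 232, s_2 = 424, t_2 = 336, p_3 = 424, q_3 = 408, s_4 = 16, t_4 = 344, a_5 = 208, b_5 = 432, c_5 = 24, a_6 = 88, b_6 = 112, c_6 = 64, p_7 = 376, q_7 = 152, s_8 = 440, t_8 = 320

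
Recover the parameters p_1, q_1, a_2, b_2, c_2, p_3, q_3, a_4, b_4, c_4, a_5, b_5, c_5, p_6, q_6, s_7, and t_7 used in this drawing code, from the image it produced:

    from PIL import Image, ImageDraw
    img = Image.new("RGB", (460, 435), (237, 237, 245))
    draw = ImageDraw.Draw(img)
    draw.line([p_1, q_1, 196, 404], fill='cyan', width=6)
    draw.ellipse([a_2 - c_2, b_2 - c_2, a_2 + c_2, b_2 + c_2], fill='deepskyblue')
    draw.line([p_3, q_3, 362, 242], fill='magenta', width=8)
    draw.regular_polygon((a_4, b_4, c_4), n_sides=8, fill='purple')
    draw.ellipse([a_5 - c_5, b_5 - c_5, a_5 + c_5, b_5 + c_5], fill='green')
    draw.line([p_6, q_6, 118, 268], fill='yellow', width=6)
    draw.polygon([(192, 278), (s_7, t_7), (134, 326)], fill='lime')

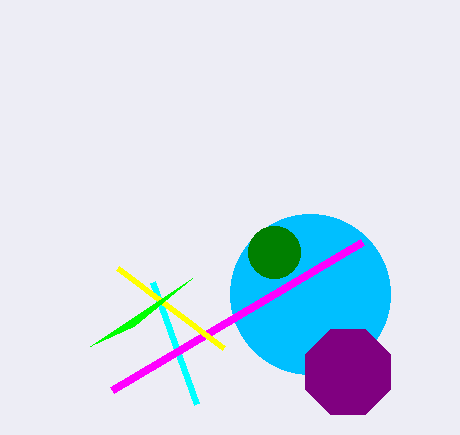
p_1 = 152; q_1 = 282; a_2 = 310; b_2 = 294; c_2 = 80; p_3 = 112; q_3 = 390; a_4 = 348; b_4 = 372; c_4 = 46; a_5 = 274; b_5 = 252; c_5 = 26; p_6 = 224; q_6 = 348; s_7 = 90; t_7 = 346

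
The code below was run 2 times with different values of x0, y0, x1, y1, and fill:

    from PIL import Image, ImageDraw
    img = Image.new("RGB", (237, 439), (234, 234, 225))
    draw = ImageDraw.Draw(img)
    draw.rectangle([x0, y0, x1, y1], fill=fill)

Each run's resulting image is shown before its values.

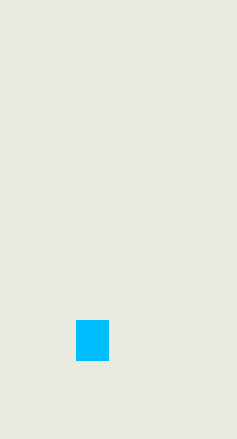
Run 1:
x0 = 76; y0 = 320; x1 = 108; y1 = 360; fill = 'deepskyblue'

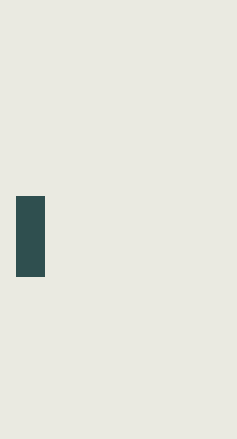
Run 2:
x0 = 16; y0 = 196; x1 = 44; y1 = 276; fill = 'darkslategray'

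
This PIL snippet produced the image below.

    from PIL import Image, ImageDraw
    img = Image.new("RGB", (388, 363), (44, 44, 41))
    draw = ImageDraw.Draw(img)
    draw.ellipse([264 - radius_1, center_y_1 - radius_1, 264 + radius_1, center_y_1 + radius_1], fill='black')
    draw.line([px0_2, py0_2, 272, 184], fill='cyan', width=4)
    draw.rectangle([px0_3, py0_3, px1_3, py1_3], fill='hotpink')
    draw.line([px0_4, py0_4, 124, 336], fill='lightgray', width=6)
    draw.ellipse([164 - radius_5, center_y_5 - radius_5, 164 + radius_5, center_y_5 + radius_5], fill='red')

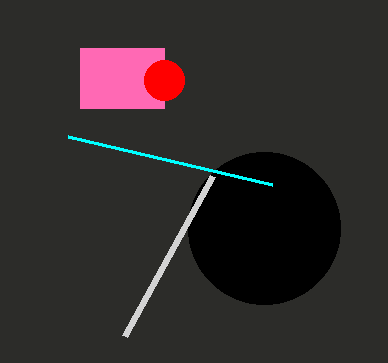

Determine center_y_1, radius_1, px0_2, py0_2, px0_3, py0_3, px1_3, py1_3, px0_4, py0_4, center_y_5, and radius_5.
center_y_1 = 228, radius_1 = 76, px0_2 = 68, py0_2 = 136, px0_3 = 80, py0_3 = 48, px1_3 = 164, py1_3 = 108, px0_4 = 212, py0_4 = 176, center_y_5 = 80, radius_5 = 20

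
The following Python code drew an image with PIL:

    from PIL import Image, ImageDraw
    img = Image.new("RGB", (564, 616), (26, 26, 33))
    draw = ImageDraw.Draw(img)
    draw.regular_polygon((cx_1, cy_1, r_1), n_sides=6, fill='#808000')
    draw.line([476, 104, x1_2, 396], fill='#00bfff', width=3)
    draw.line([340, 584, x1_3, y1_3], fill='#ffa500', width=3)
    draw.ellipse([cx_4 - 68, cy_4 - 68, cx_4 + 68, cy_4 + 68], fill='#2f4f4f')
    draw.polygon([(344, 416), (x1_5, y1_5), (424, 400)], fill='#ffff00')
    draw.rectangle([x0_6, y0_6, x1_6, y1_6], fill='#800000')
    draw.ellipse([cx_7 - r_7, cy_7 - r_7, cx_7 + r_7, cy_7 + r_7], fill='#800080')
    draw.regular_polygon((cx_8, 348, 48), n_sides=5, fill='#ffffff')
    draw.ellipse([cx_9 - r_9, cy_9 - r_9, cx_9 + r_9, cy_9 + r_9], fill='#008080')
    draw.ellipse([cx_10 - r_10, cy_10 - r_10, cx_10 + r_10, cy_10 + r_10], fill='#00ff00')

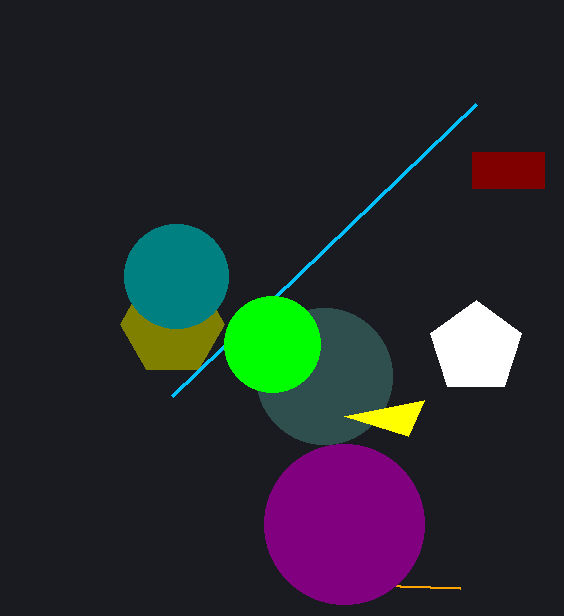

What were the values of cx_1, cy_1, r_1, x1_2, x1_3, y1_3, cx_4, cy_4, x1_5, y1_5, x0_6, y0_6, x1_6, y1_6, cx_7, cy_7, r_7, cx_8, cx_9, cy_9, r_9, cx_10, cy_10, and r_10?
cx_1 = 172
cy_1 = 324
r_1 = 52
x1_2 = 172
x1_3 = 460
y1_3 = 588
cx_4 = 324
cy_4 = 376
x1_5 = 408
y1_5 = 436
x0_6 = 472
y0_6 = 152
x1_6 = 544
y1_6 = 188
cx_7 = 344
cy_7 = 524
r_7 = 80
cx_8 = 476
cx_9 = 176
cy_9 = 276
r_9 = 52
cx_10 = 272
cy_10 = 344
r_10 = 48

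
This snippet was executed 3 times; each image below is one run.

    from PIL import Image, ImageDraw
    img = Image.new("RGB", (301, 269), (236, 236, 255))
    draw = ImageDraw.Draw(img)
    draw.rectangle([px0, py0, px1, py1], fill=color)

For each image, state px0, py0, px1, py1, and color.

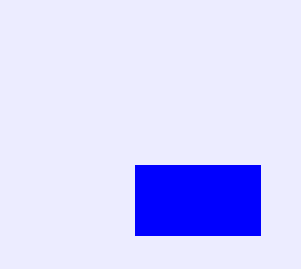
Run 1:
px0 = 135, py0 = 165, px1 = 260, py1 = 235, color = 'blue'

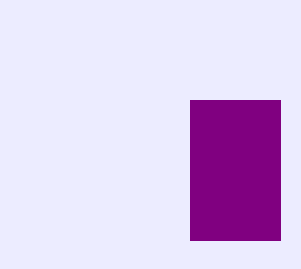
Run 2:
px0 = 190; py0 = 100; px1 = 280; py1 = 240; color = 'purple'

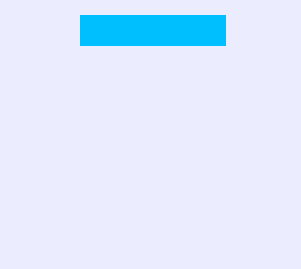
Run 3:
px0 = 80, py0 = 15, px1 = 225, py1 = 45, color = 'deepskyblue'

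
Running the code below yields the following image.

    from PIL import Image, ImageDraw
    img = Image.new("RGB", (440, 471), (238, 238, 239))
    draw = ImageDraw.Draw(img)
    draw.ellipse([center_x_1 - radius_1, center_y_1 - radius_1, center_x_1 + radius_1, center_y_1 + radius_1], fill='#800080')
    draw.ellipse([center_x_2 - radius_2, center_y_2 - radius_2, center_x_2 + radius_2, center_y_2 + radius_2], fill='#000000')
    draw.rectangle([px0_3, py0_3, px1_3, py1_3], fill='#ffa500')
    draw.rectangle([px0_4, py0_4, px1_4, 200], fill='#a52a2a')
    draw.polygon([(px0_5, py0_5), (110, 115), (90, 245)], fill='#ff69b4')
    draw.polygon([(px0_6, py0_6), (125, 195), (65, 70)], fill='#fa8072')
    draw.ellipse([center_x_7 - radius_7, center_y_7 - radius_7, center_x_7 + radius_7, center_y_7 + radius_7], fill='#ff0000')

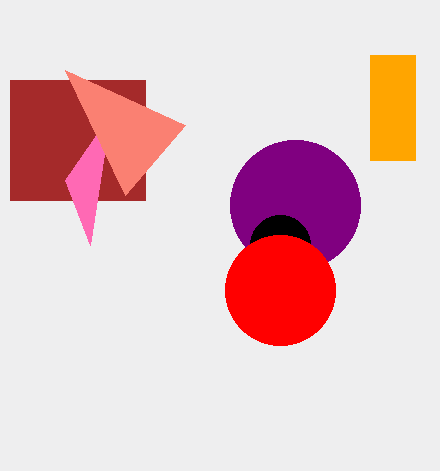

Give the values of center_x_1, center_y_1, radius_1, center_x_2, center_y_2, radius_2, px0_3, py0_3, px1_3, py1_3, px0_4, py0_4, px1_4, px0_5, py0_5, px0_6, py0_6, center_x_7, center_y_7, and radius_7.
center_x_1 = 295, center_y_1 = 205, radius_1 = 65, center_x_2 = 280, center_y_2 = 245, radius_2 = 30, px0_3 = 370, py0_3 = 55, px1_3 = 415, py1_3 = 160, px0_4 = 10, py0_4 = 80, px1_4 = 145, px0_5 = 65, py0_5 = 180, px0_6 = 185, py0_6 = 125, center_x_7 = 280, center_y_7 = 290, radius_7 = 55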